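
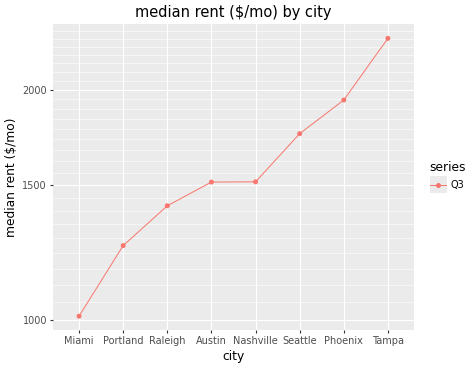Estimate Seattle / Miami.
Seattle ≈ 1800, Miami ≈ 1000; 1800/1000 ≈ 1.8.

≈ 1.8×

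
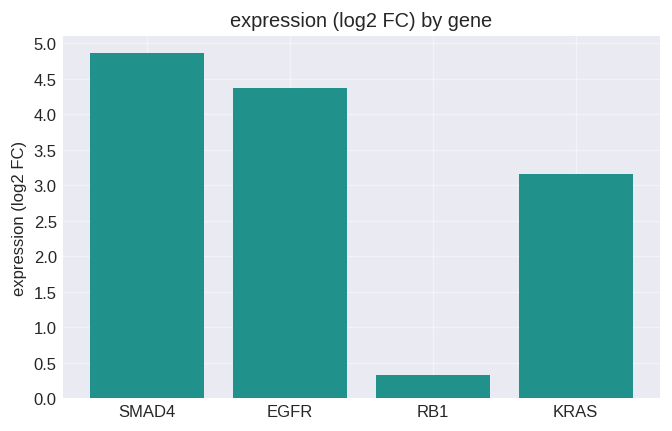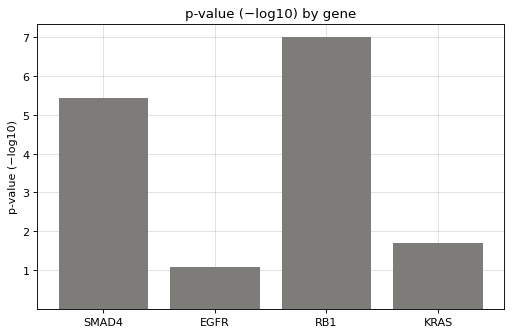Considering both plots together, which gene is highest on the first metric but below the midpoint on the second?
Chart 2 median p-value (−log10) ≈ 4; below-median genes: EGFR, KRAS. Among those, EGFR has the highest expression (log2 FC) (≈ 4.5).

EGFR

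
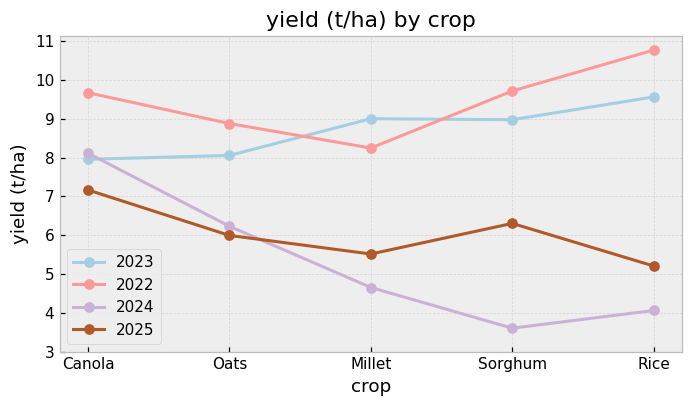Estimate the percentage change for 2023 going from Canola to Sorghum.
Canola ≈ 8, Sorghum ≈ 9; (9 − 8) / 8 ≈ +12.5%.

≈ +12.5%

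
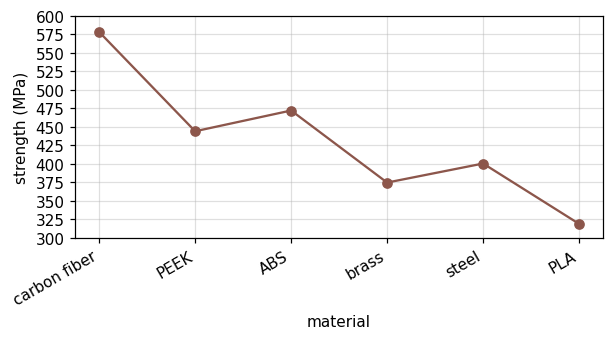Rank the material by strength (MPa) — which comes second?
Top 3: carbon fiber ≈ 575, ABS ≈ 475, PEEK ≈ 450.

ABS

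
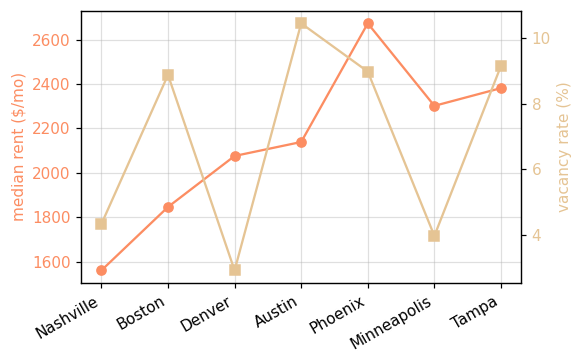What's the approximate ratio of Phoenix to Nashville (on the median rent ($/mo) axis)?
Phoenix ≈ 2700, Nashville ≈ 1600; 2700/1600 ≈ 1.69.

≈ 1.69×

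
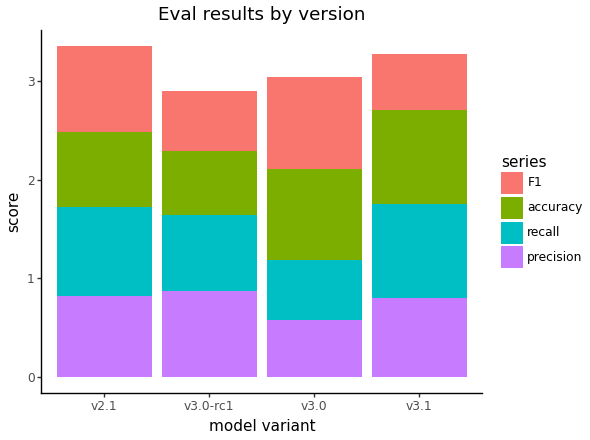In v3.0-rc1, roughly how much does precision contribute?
≈ 1.0

precision top ≈ 1.0, bottom ≈ 0.0; segment ≈ 1.0.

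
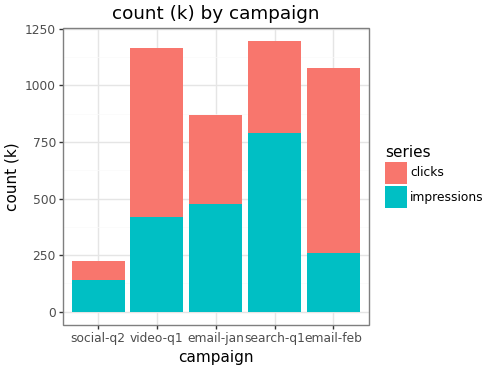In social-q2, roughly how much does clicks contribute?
clicks top ≈ 200, bottom ≈ 100; segment ≈ 100.

≈ 100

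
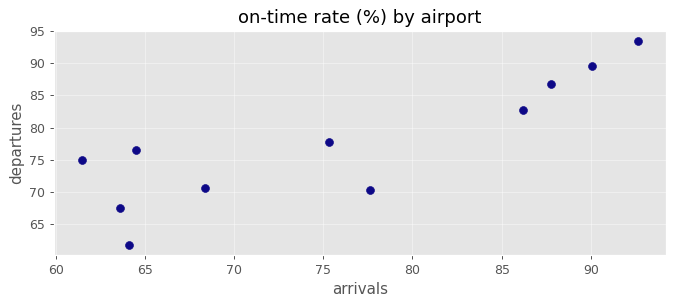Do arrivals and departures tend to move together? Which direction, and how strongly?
positive, strong

Points are positively correlated; strong (|r| ≈ 0.9).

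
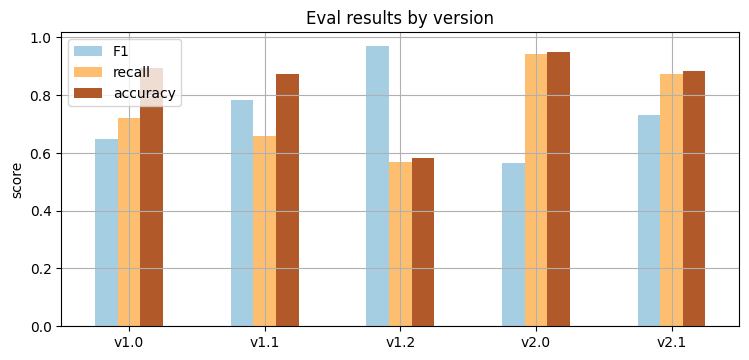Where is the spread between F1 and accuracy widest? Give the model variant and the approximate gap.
v1.2: F1 ≈ 1.0, accuracy ≈ 0.6 → gap ≈ 0.4. Next-largest (v2.0) is only ≈ 0.3.

v1.2, ≈ 0.4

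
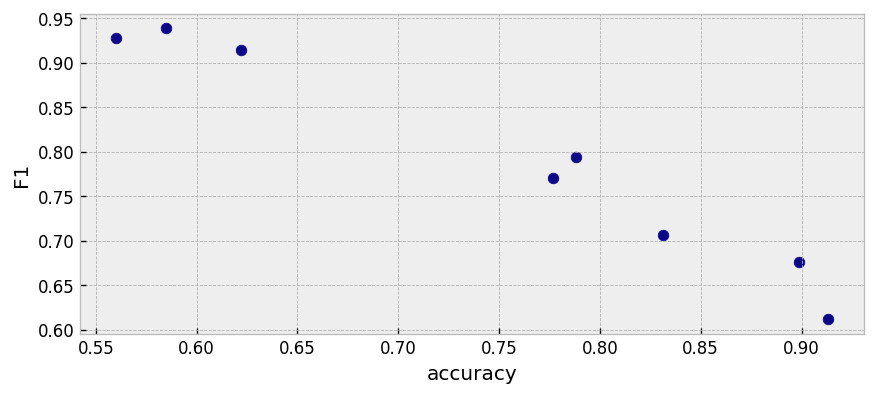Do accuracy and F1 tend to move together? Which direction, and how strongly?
Points are negatively correlated; strong (|r| ≈ 1.0).

negative, strong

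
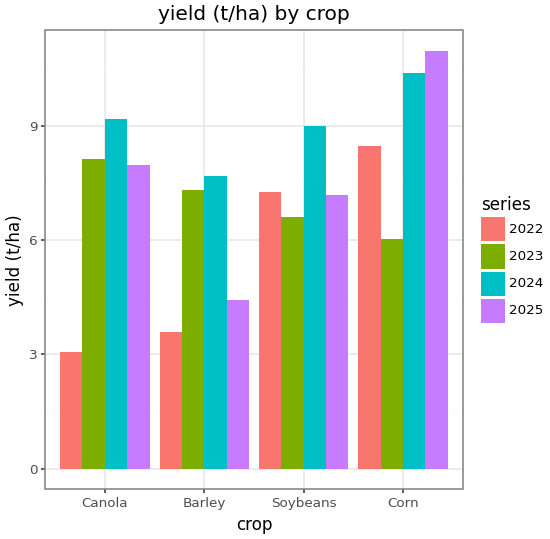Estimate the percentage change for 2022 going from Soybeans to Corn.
≈ +14.3%

Soybeans ≈ 7, Corn ≈ 8; (8 − 7) / 7 ≈ +14.3%.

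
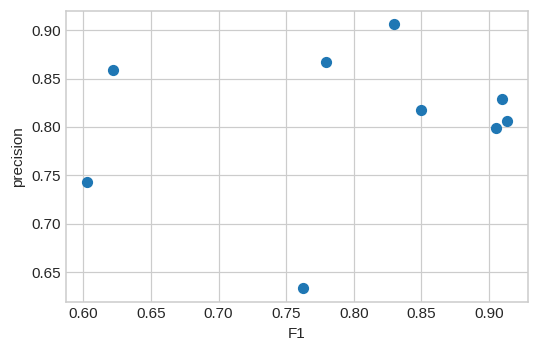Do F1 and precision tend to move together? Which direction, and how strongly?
Points are roughly uncorrelated; weak (|r| ≈ 0.2).

no clear correlation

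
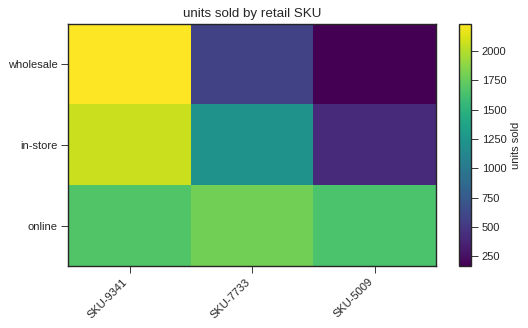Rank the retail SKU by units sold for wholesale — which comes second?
SKU-7733

Top 3 for wholesale: SKU-9341 ≈ 2200, SKU-7733 ≈ 600, SKU-5009 ≈ 200.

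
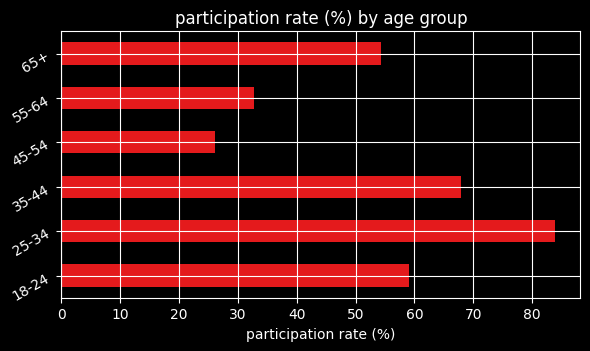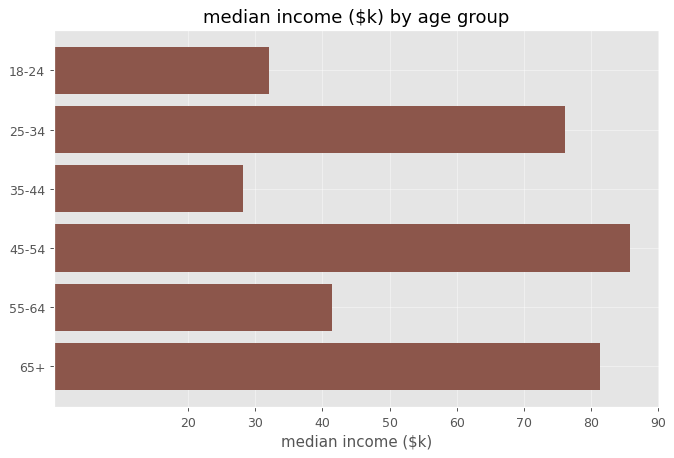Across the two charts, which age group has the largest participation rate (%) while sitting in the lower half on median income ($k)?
Chart 2 median median income ($k) ≈ 60; below-median age groups: 18-24, 35-44, 55-64. Among those, 35-44 has the highest participation rate (%) (≈ 70).

35-44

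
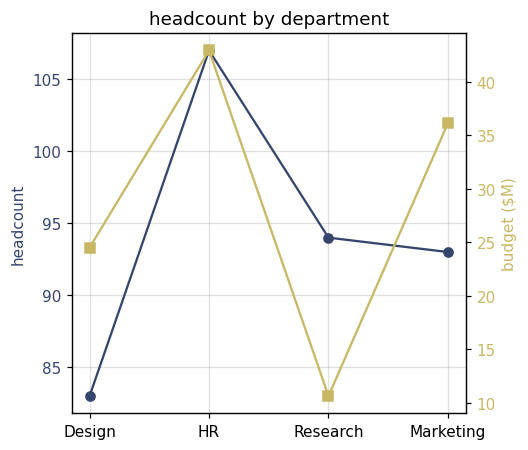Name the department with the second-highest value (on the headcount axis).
Top 3 (on the headcount axis): HR ≈ 108, Research ≈ 94, Marketing ≈ 92.

Research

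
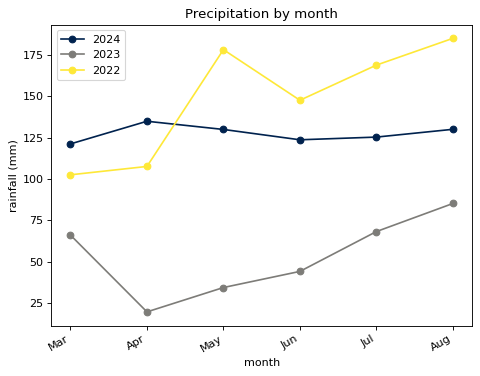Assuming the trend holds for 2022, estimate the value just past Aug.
Last three: 140, 160, 180 → slope ≈ 20/step → next ≈ 200.

≈ 200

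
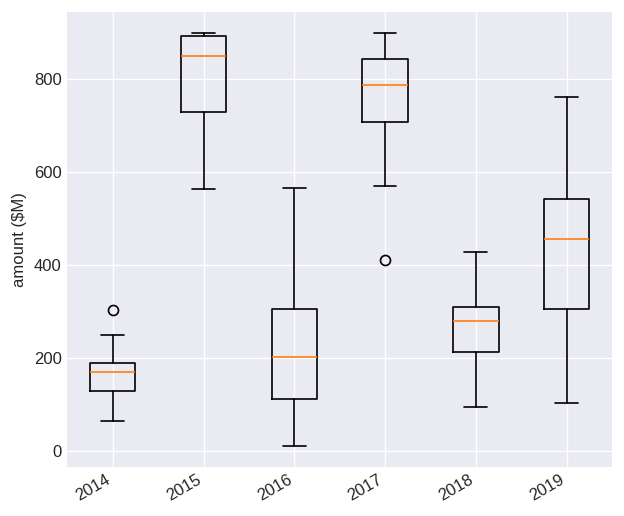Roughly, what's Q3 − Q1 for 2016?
≈ 200

Q3 ≈ 300, Q1 ≈ 100; IQR ≈ 200.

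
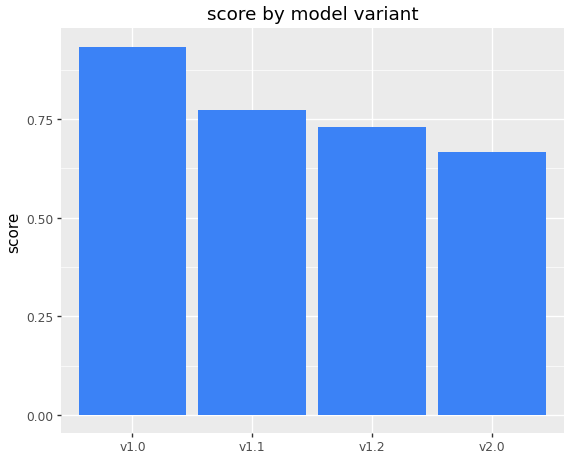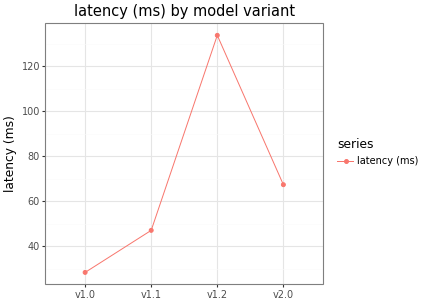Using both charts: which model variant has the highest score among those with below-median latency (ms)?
v1.0

Chart 2 median latency (ms) ≈ 60; below-median model variants: v1.0, v1.1. Among those, v1.0 has the highest score (≈ 0.9).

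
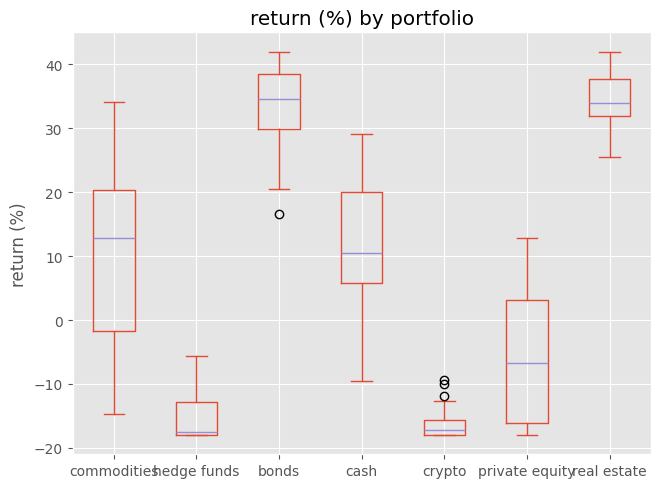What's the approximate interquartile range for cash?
Q3 ≈ 20, Q1 ≈ 5; IQR ≈ 15.

≈ 15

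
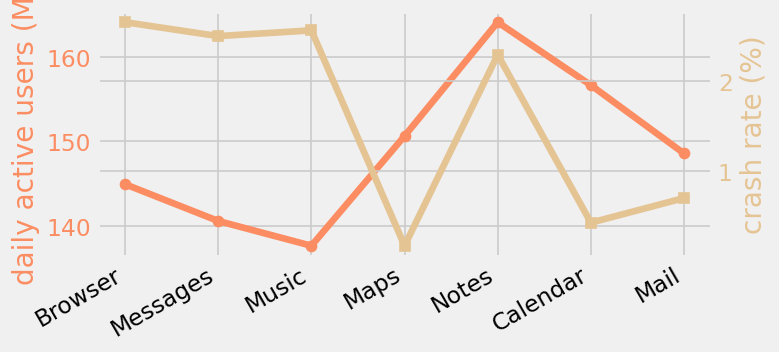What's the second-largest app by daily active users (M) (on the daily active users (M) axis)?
Top 3 (on the daily active users (M) axis): Notes ≈ 165, Calendar ≈ 155, Maps ≈ 150.

Calendar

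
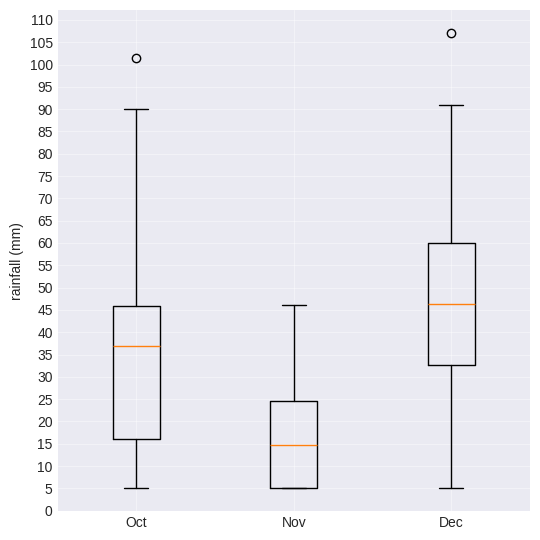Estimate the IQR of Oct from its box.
≈ 30

Q3 ≈ 45, Q1 ≈ 15; IQR ≈ 30.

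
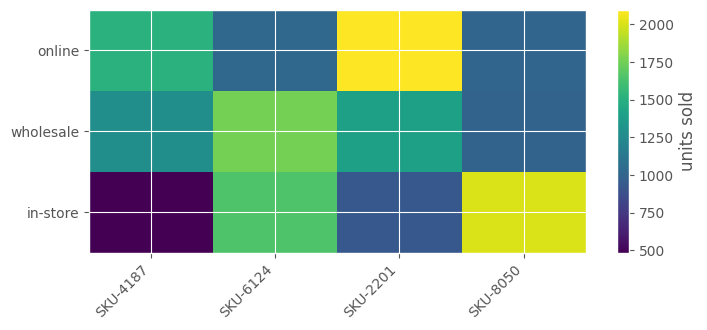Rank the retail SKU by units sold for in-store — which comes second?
SKU-6124

Top 3 for in-store: SKU-8050 ≈ 2000, SKU-6124 ≈ 1600, SKU-2201 ≈ 1000.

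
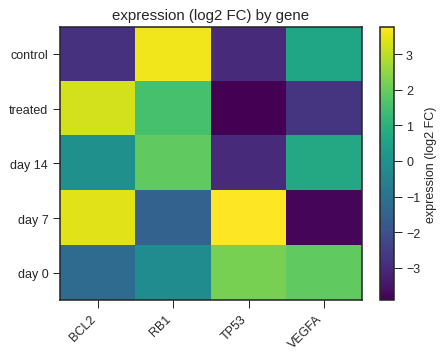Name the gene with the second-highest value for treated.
RB1

Top 3 for treated: BCL2 ≈ 3, RB1 ≈ 2, VEGFA ≈ -3.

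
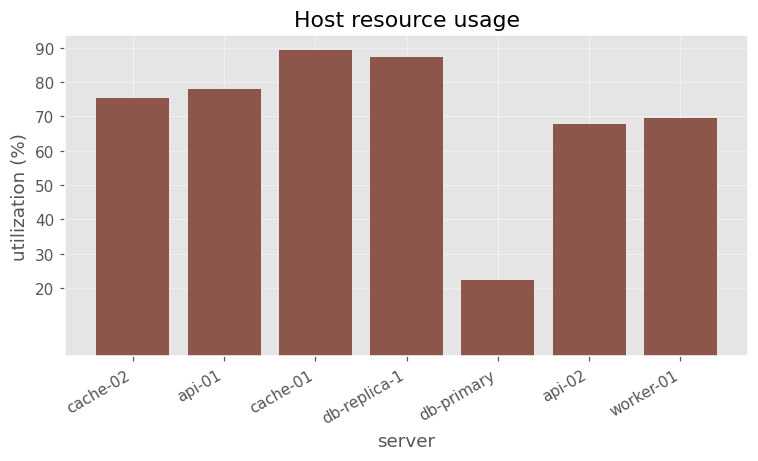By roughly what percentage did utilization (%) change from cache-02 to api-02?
cache-02 ≈ 80, api-02 ≈ 70; (70 − 80) / 80 ≈ -12.5%.

≈ -12.5%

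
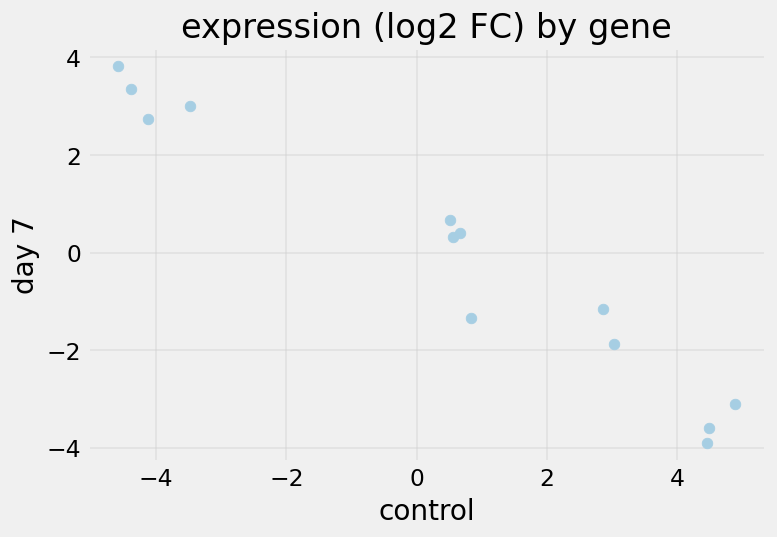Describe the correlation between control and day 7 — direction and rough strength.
negative, strong

Points are negatively correlated; strong (|r| ≈ 1.0).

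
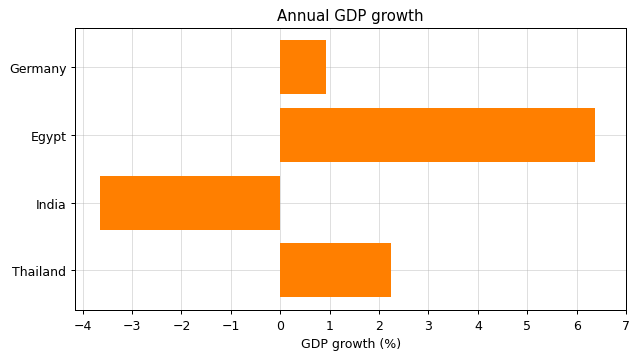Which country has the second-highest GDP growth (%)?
Thailand

Top 3: Egypt ≈ 6, Thailand ≈ 2, Germany ≈ 1.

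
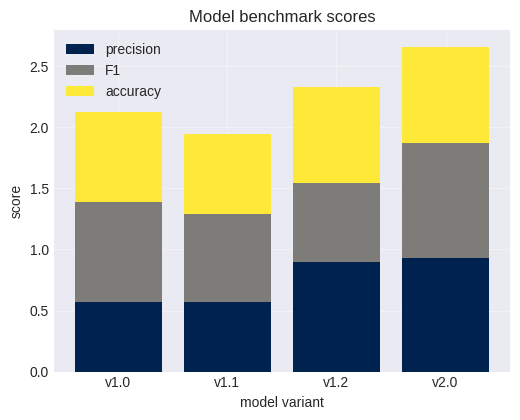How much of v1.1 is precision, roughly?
≈ 0.5

precision top ≈ 0.5, bottom ≈ 0.0; segment ≈ 0.5.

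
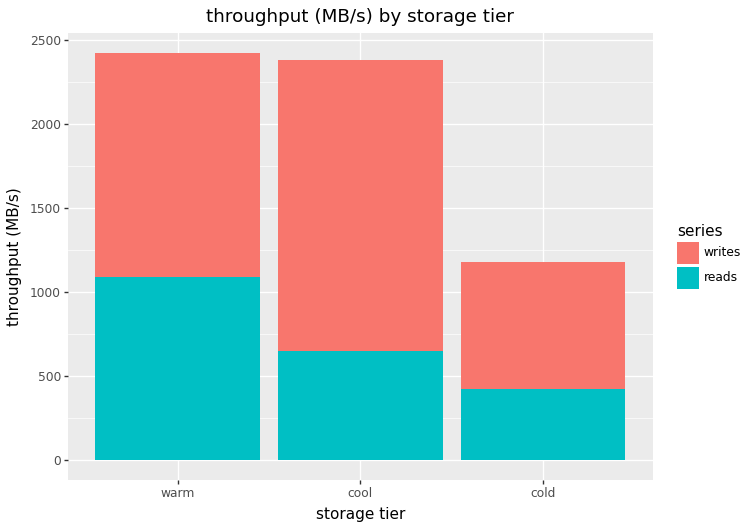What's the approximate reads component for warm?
reads top ≈ 1000, bottom ≈ 0; segment ≈ 1000.

≈ 1000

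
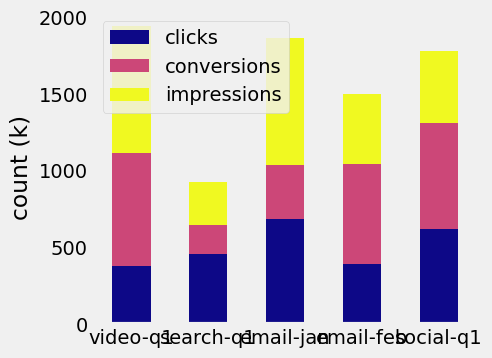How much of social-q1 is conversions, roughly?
conversions top ≈ 1400, bottom ≈ 600; segment ≈ 800.

≈ 800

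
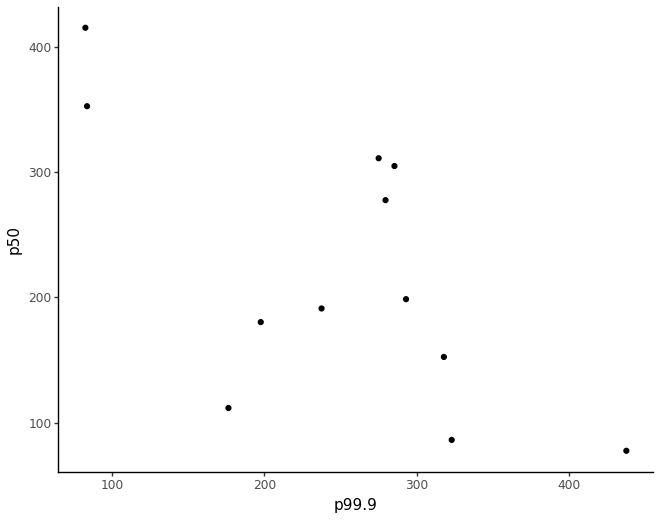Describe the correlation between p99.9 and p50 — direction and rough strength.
negative, moderate

Points are negatively correlated; moderate (|r| ≈ 0.6).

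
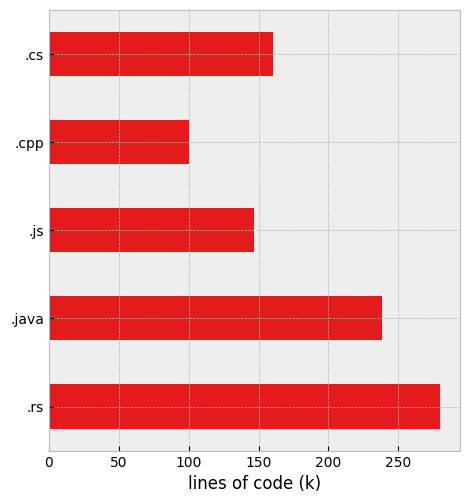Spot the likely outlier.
.rs ≈ 275; the rest sit between ≈ 100 and ≈ 250.

.rs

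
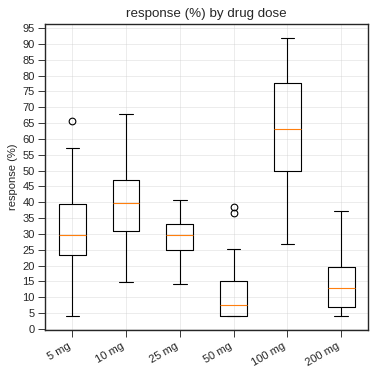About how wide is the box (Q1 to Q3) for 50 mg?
Q3 ≈ 15, Q1 ≈ 5; IQR ≈ 10.

≈ 10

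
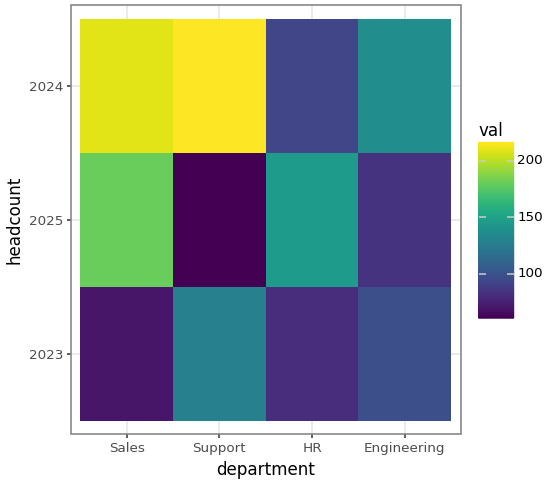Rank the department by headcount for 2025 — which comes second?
Top 3 for 2025: Sales ≈ 180, HR ≈ 140, Engineering ≈ 80.

HR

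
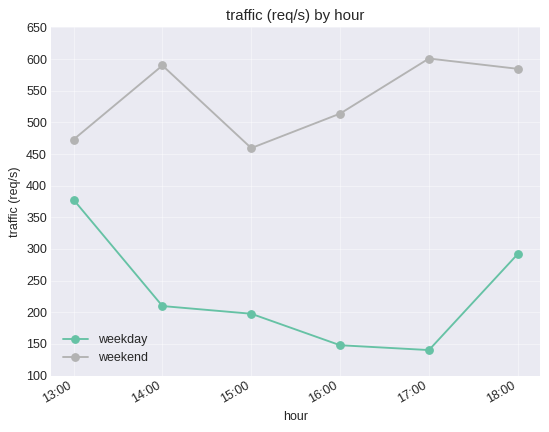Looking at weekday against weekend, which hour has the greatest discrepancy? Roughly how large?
17:00, ≈ 450 req/s

17:00: weekday ≈ 150, weekend ≈ 600 → gap ≈ 450. Next-largest (14:00) is only ≈ 400.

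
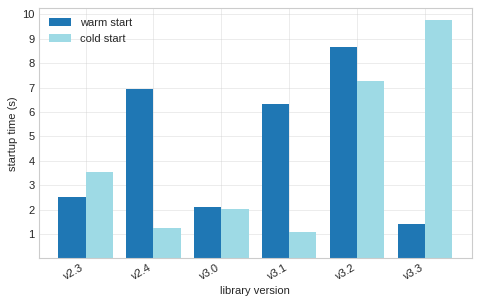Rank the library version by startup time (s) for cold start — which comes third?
Top 4 for cold start: v3.3 ≈ 10, v3.2 ≈ 7, v2.3 ≈ 4, v3.0 ≈ 2.

v2.3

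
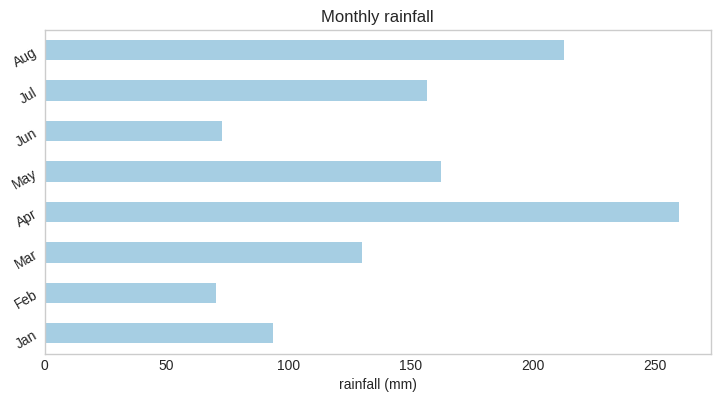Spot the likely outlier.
Apr

Apr ≈ 250; the rest sit between ≈ 75 and ≈ 225.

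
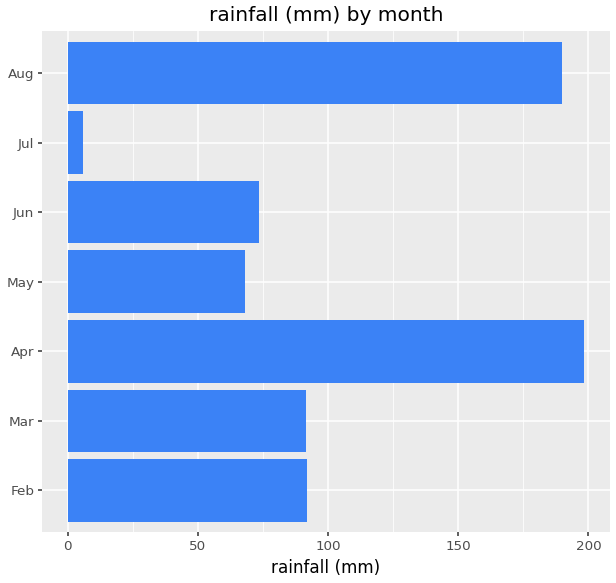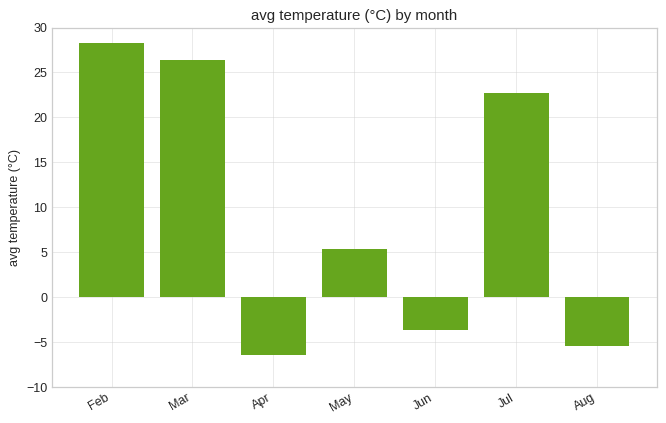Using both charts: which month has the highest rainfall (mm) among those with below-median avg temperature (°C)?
Chart 2 median avg temperature (°C) ≈ 5; below-median months: Apr, Jun, Aug. Among those, Apr has the highest rainfall (mm) (≈ 200).

Apr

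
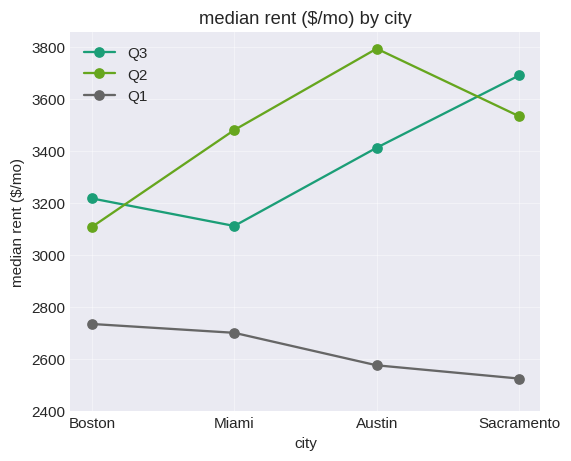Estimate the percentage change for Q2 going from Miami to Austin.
Miami ≈ 3400, Austin ≈ 3800; (3800 − 3400) / 3400 ≈ +11.8%.

≈ +11.8%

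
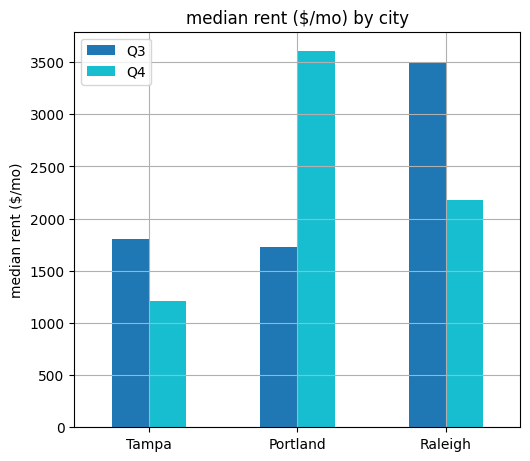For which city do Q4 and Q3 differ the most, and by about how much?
Portland, ≈ 2000 $/mo

Portland: Q4 ≈ 3500, Q3 ≈ 1500 → gap ≈ 2000. Next-largest (Raleigh) is only ≈ 1500.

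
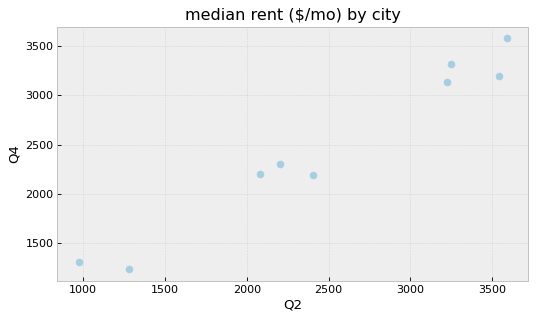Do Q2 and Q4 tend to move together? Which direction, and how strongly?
Points are positively correlated; strong (|r| ≈ 1.0).

positive, strong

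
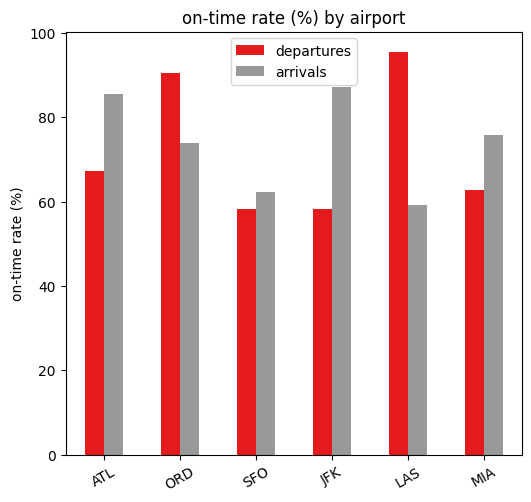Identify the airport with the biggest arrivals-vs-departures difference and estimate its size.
LAS: arrivals ≈ 60, departures ≈ 100 → gap ≈ 40. Next-largest (JFK) is only ≈ 30.

LAS, ≈ 40 %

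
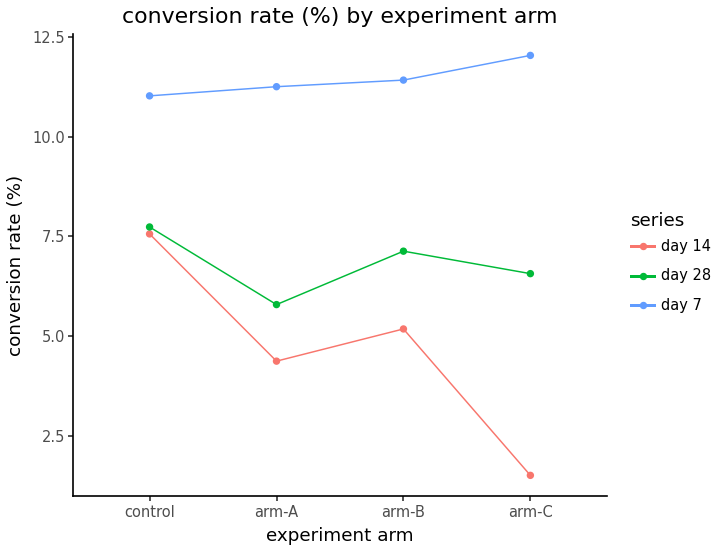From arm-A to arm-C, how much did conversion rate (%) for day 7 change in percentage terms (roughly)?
arm-A ≈ 11, arm-C ≈ 12; (12 − 11) / 11 ≈ +9.1%.

≈ +9.1%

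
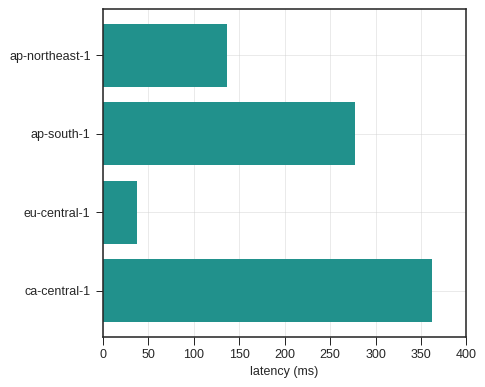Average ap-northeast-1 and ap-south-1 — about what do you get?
(150 + 300) / 2 ≈ 225.

≈ 225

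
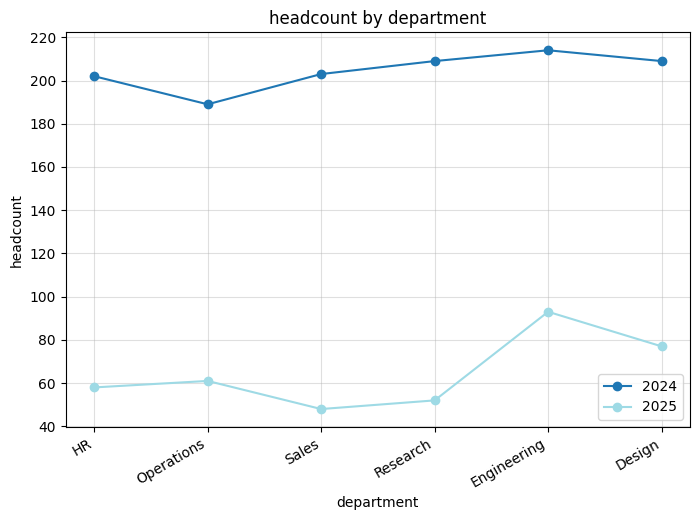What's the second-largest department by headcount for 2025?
Top 3 for 2025: Engineering ≈ 100, Design ≈ 80, Operations ≈ 60.

Design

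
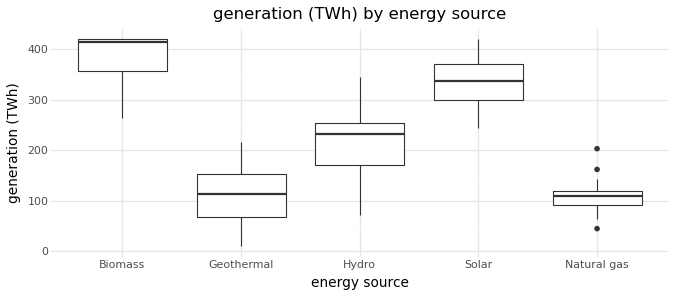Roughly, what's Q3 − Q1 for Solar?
≈ 75

Q3 ≈ 375, Q1 ≈ 300; IQR ≈ 75.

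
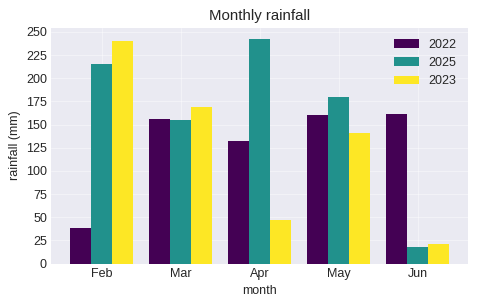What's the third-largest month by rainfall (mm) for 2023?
May

Top 4 for 2023: Feb ≈ 250, Mar ≈ 175, May ≈ 150, Apr ≈ 50.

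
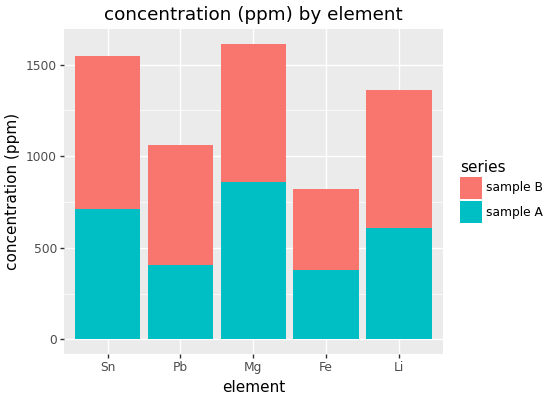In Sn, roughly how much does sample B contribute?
≈ 800

sample B top ≈ 1600, bottom ≈ 800; segment ≈ 800.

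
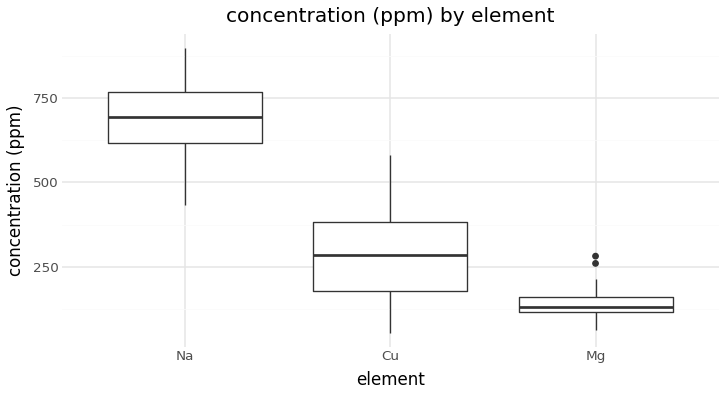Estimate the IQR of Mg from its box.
≈ 50

Q3 ≈ 150, Q1 ≈ 100; IQR ≈ 50.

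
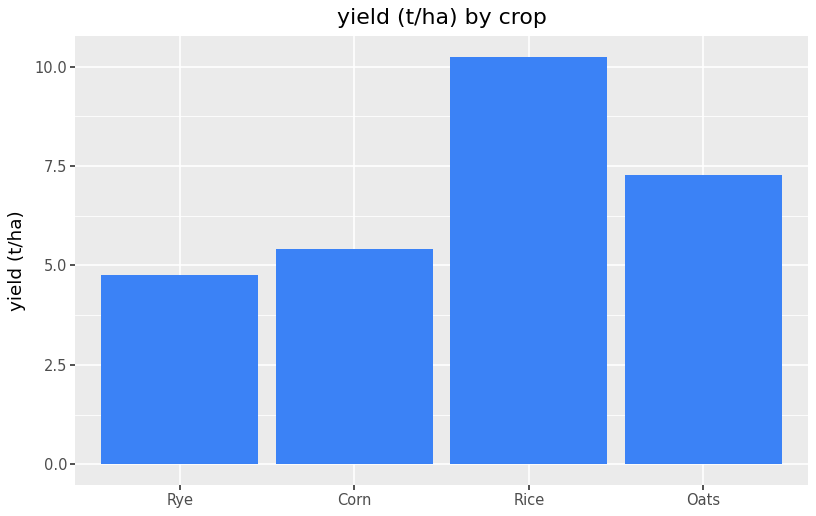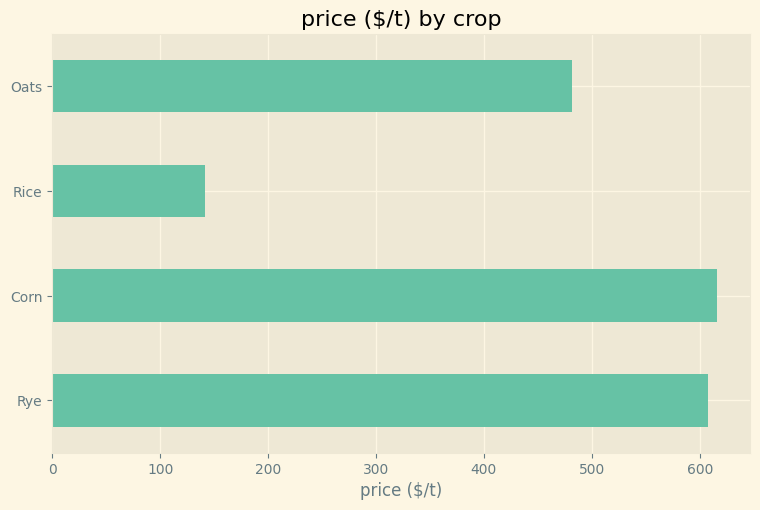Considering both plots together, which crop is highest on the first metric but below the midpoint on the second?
Chart 2 median price ($/t) ≈ 500; below-median crops: Rice, Oats. Among those, Rice has the highest yield (t/ha) (≈ 10).

Rice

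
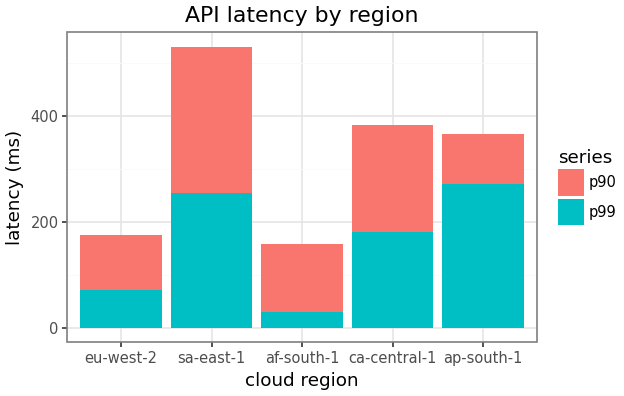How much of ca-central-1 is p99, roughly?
≈ 200

p99 top ≈ 200, bottom ≈ 0; segment ≈ 200.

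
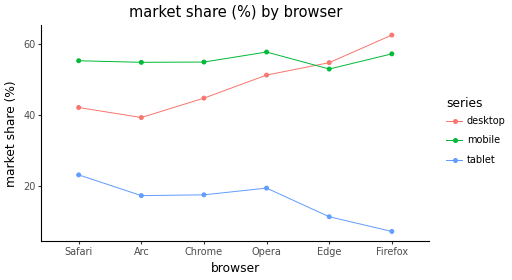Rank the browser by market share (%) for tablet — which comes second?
Opera

Top 3 for tablet: Safari ≈ 25, Opera ≈ 20, Chrome ≈ 15.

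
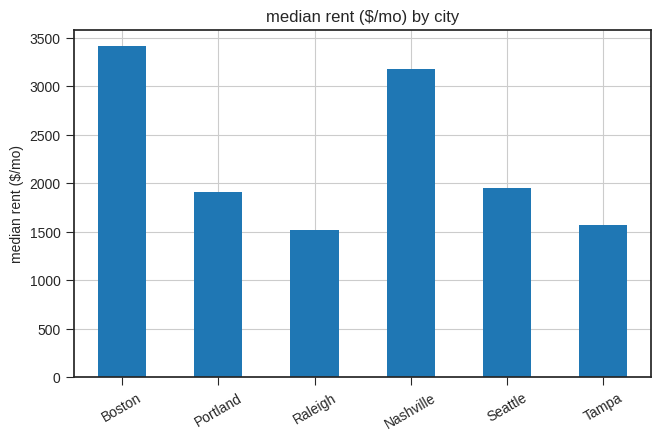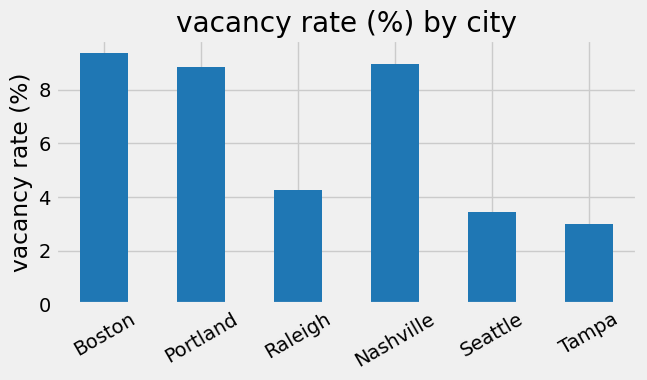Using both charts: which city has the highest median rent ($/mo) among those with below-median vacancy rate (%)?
Chart 2 median vacancy rate (%) ≈ 7; below-median cities: Raleigh, Seattle, Tampa. Among those, Seattle has the highest median rent ($/mo) (≈ 2000).

Seattle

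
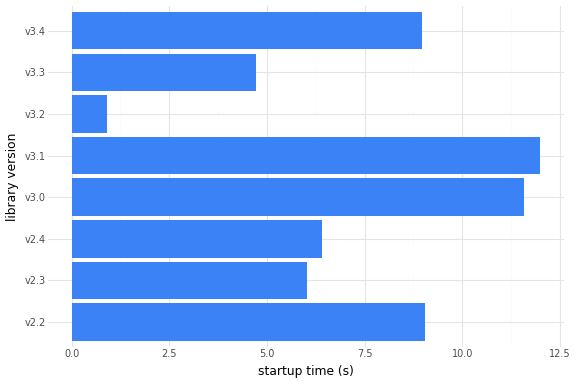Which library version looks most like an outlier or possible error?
v3.2

v3.2 ≈ 1; the rest sit between ≈ 5 and ≈ 12.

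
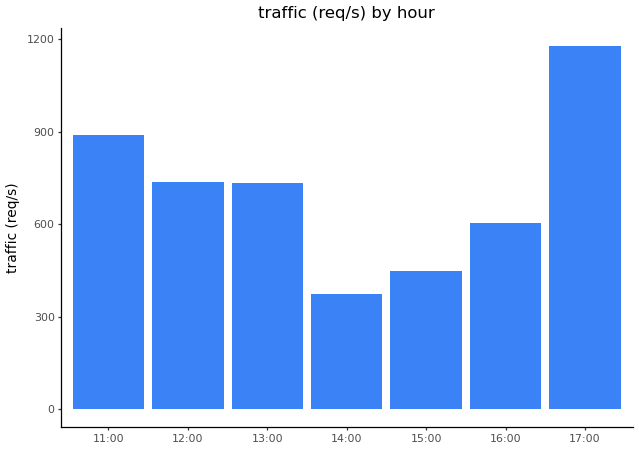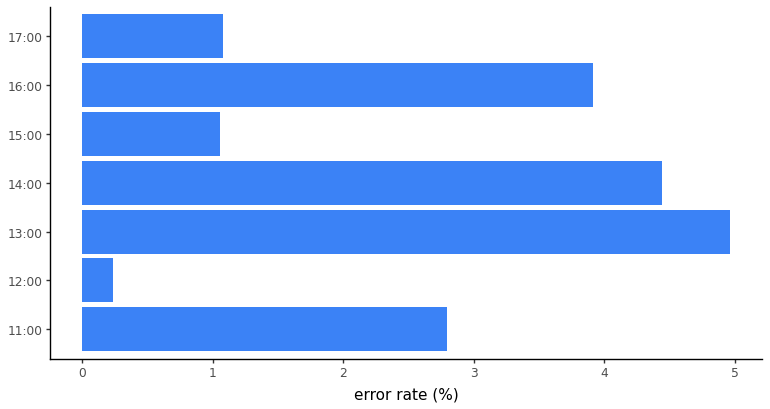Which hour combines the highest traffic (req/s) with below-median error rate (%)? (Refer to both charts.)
17:00

Chart 2 median error rate (%) ≈ 3; below-median hours: 12:00, 15:00, 17:00. Among those, 17:00 has the highest traffic (req/s) (≈ 1200).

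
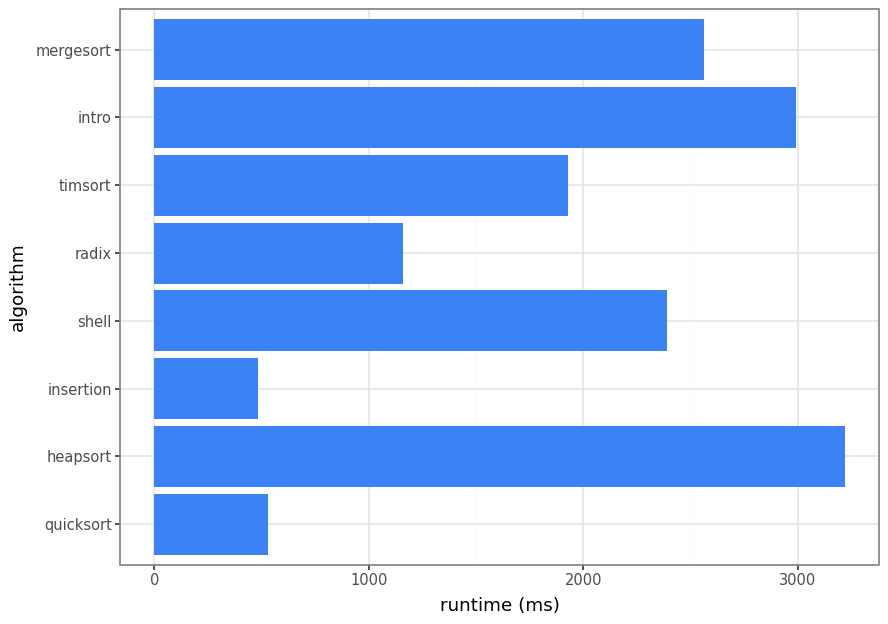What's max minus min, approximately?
≈ 2500

Max heapsort ≈ 3000, min insertion ≈ 500; range ≈ 2500.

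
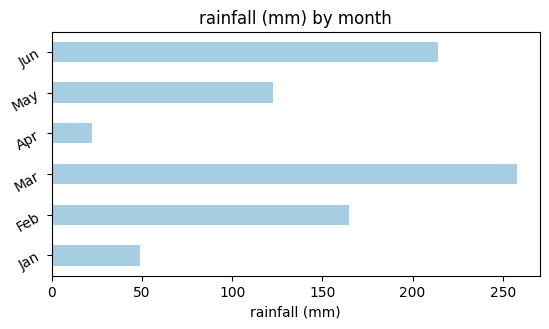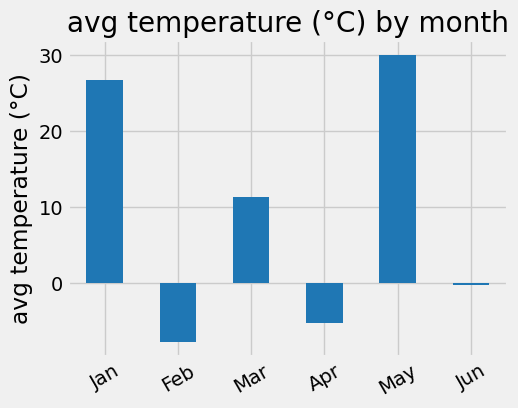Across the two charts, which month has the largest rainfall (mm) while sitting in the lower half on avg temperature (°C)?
Chart 2 median avg temperature (°C) ≈ 5; below-median months: Feb, Apr, Jun. Among those, Jun has the highest rainfall (mm) (≈ 225).

Jun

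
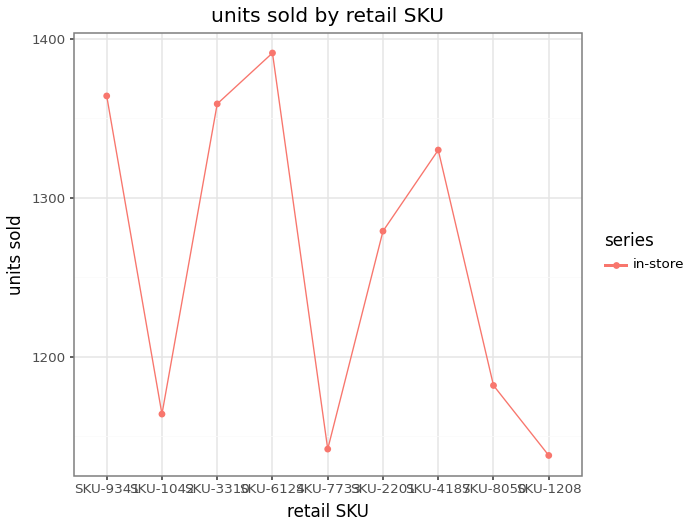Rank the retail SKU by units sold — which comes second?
Top 3: SKU-6124 ≈ 1400, SKU-9341 ≈ 1375, SKU-3310 ≈ 1350.

SKU-9341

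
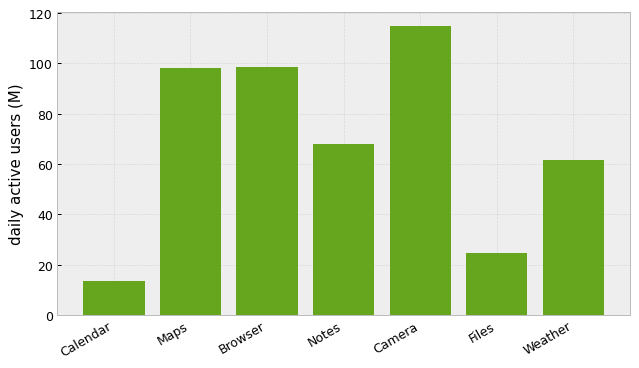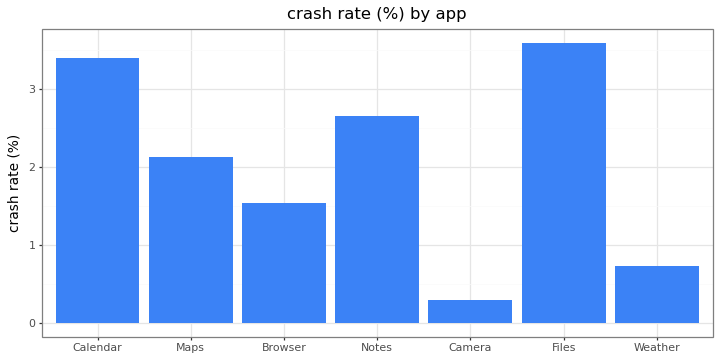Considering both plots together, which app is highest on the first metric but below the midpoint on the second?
Camera

Chart 2 median crash rate (%) ≈ 2; below-median apps: Browser, Camera, Weather. Among those, Camera has the highest daily active users (M) (≈ 120).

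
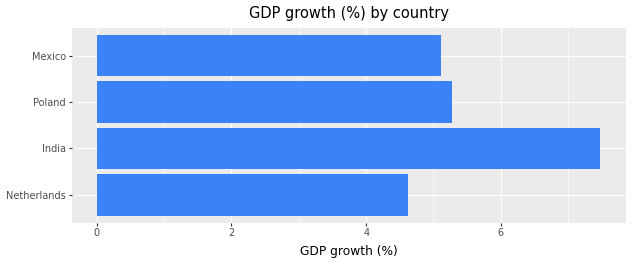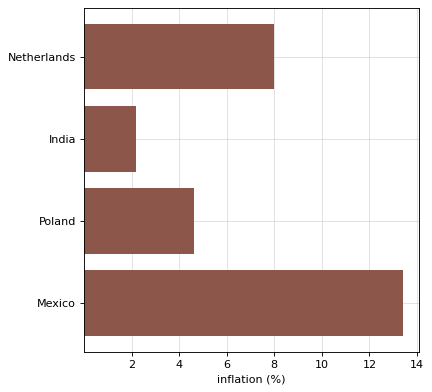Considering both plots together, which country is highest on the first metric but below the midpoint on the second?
Chart 2 median inflation (%) ≈ 6; below-median countries: India, Poland. Among those, India has the highest GDP growth (%) (≈ 7).

India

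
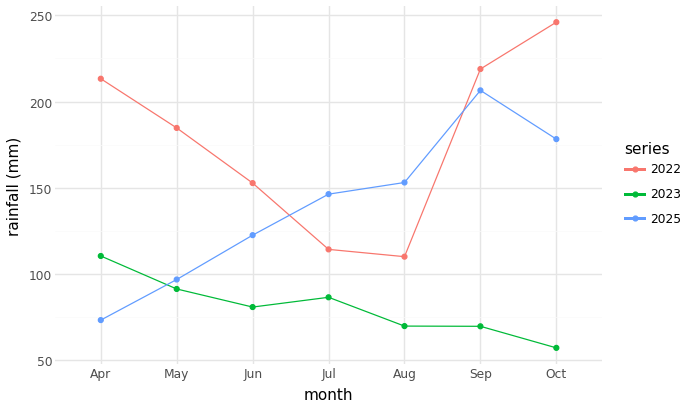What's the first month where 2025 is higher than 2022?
Jun: 2025 ≈ 120 vs 2022 ≈ 160 (not yet); Jul: 2025 ≈ 140 vs 2022 ≈ 120 (first crossover).

Jul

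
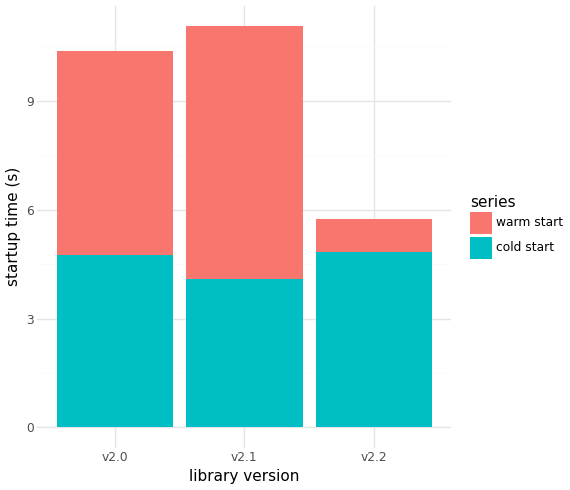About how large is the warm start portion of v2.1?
≈ 7

warm start top ≈ 11, bottom ≈ 4; segment ≈ 7.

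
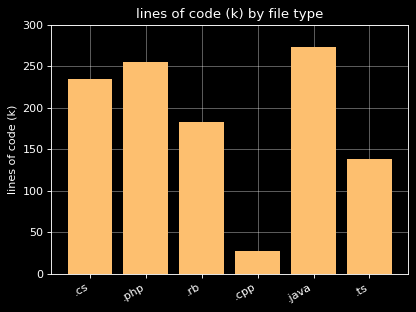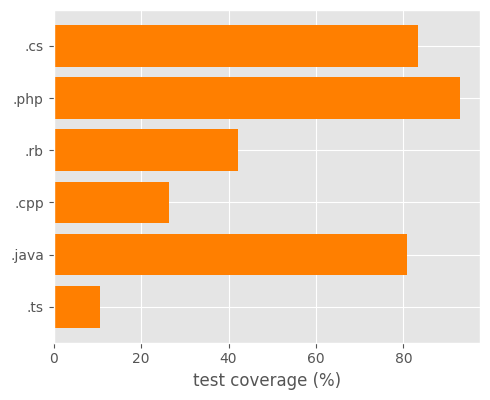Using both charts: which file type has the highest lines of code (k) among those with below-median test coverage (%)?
Chart 2 median test coverage (%) ≈ 60; below-median file types: .rb, .cpp, .ts. Among those, .rb has the highest lines of code (k) (≈ 200).

.rb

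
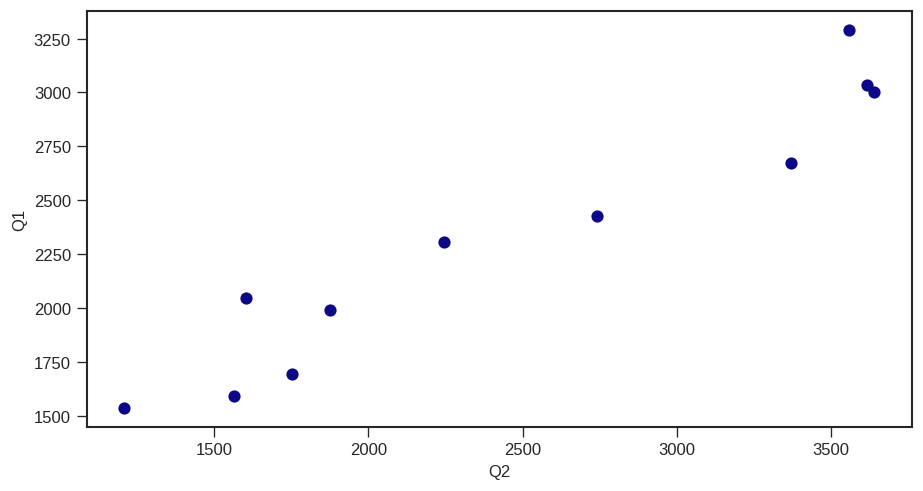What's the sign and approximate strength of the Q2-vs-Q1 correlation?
positive, strong

Points are positively correlated; strong (|r| ≈ 1.0).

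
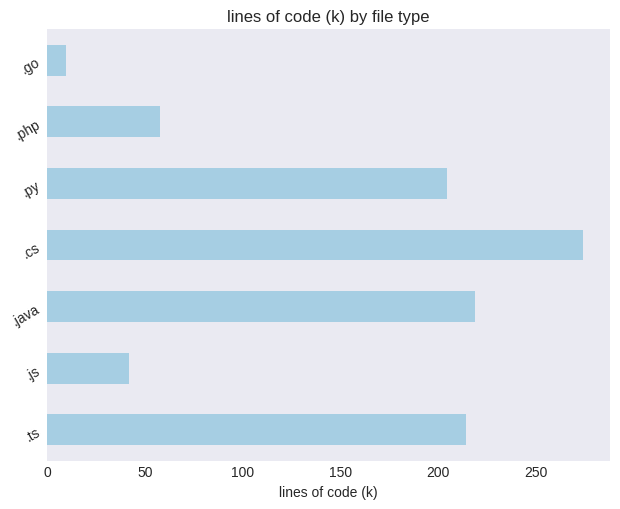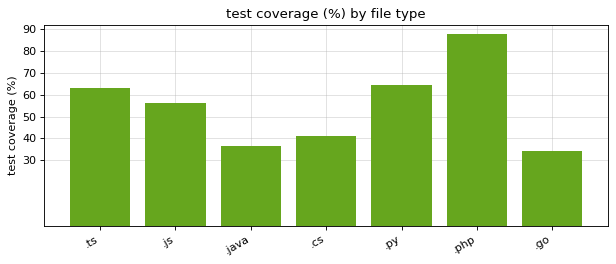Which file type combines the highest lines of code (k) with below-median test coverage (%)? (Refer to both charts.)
.cs

Chart 2 median test coverage (%) ≈ 60; below-median file types: .java, .cs, .go. Among those, .cs has the highest lines of code (k) (≈ 250).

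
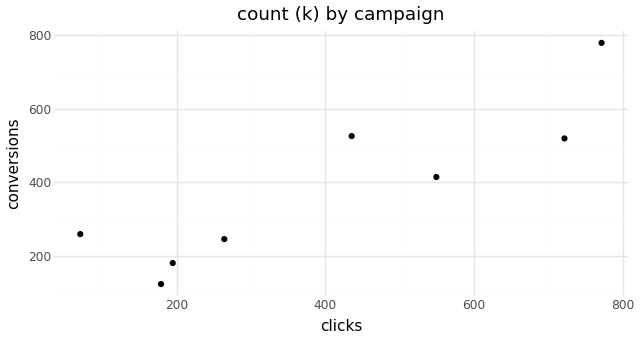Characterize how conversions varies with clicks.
positive, strong

Points are positively correlated; strong (|r| ≈ 0.9).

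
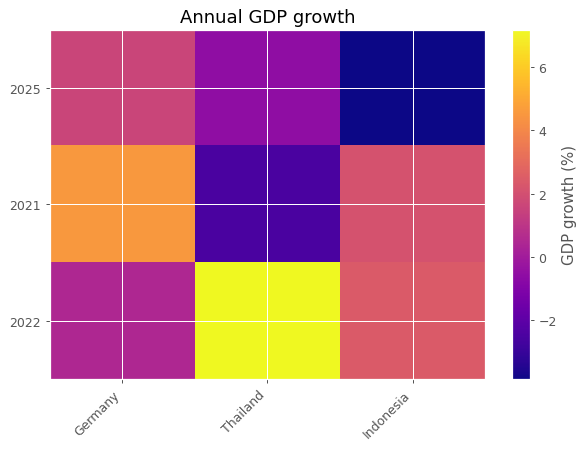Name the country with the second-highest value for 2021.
Top 3 for 2021: Germany ≈ 5, Indonesia ≈ 2, Thailand ≈ -3.

Indonesia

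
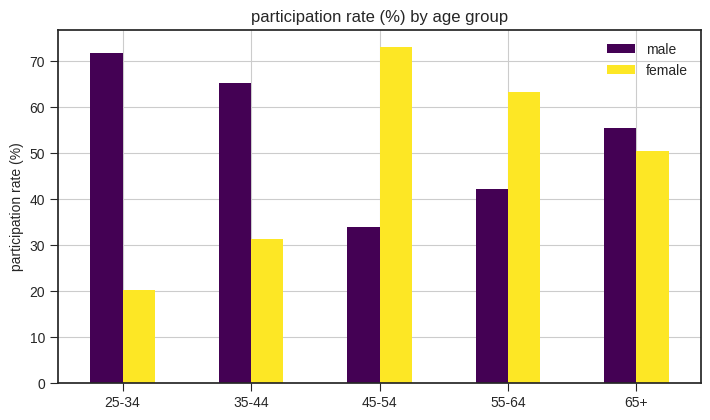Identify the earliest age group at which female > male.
45-54

35-44: female ≈ 30 vs male ≈ 70 (not yet); 45-54: female ≈ 70 vs male ≈ 30 (first crossover).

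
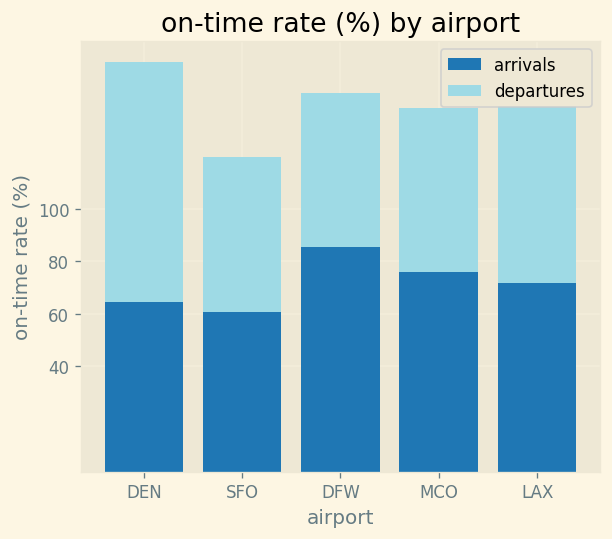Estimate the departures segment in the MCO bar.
≈ 60

departures top ≈ 140, bottom ≈ 80; segment ≈ 60.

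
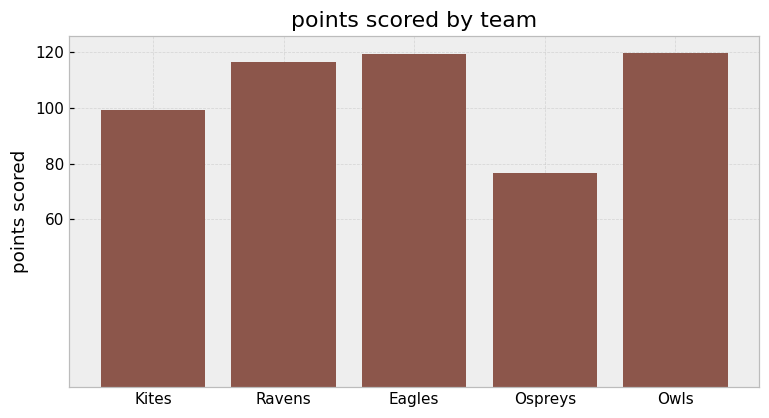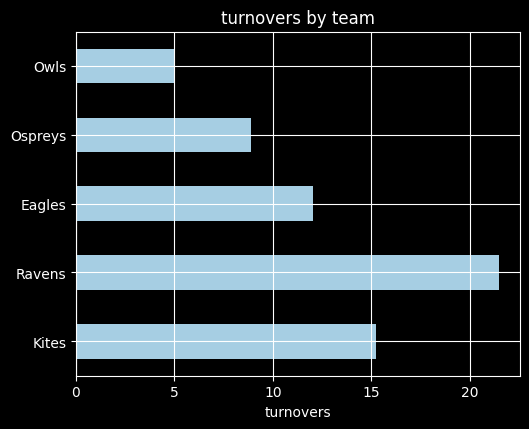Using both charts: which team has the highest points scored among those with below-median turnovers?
Chart 2 median turnovers ≈ 12; below-median teams: Ospreys, Owls. Among those, Owls has the highest points scored (≈ 120).

Owls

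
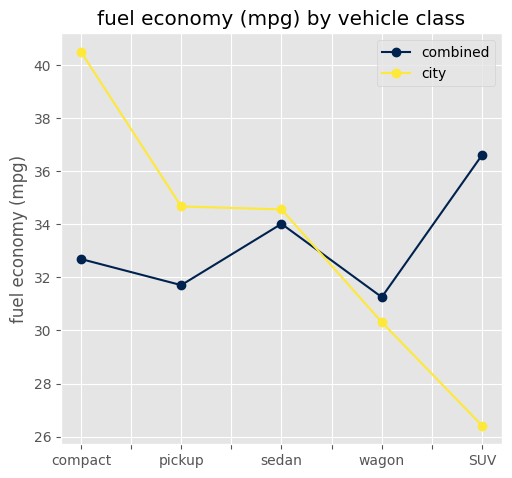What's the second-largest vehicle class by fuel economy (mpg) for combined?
Top 3 for combined: SUV ≈ 36, sedan ≈ 34, compact ≈ 32.

sedan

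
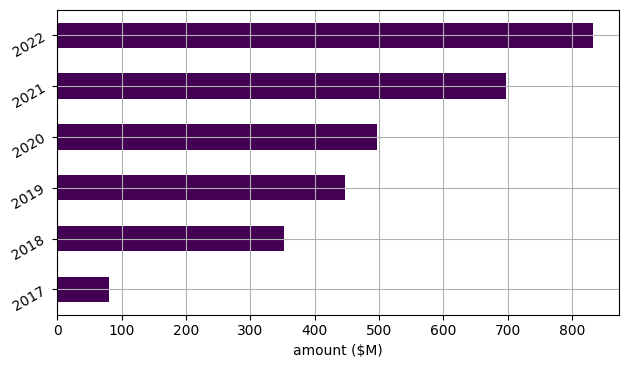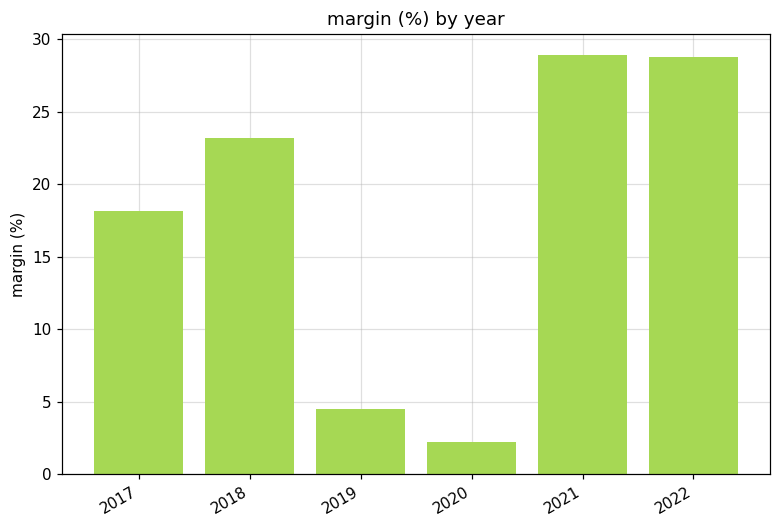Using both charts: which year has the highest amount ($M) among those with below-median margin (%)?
Chart 2 median margin (%) ≈ 20; below-median years: 2017, 2019, 2020. Among those, 2020 has the highest amount ($M) (≈ 500).

2020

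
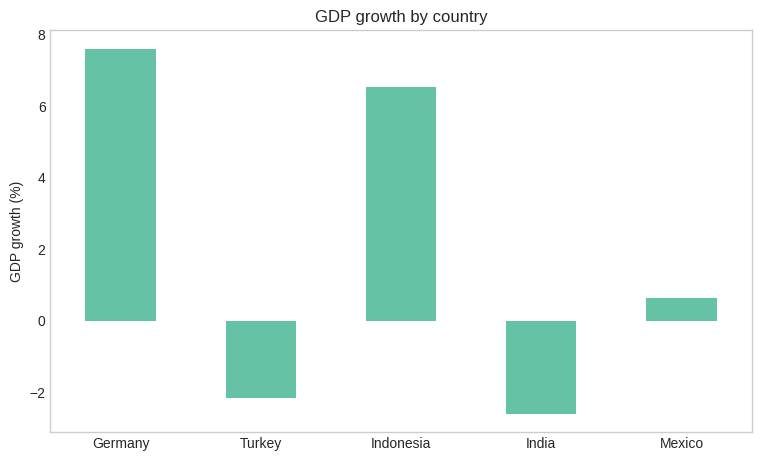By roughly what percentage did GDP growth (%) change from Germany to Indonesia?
≈ -12.5%

Germany ≈ 8, Indonesia ≈ 7; (7 − 8) / 8 ≈ -12.5%.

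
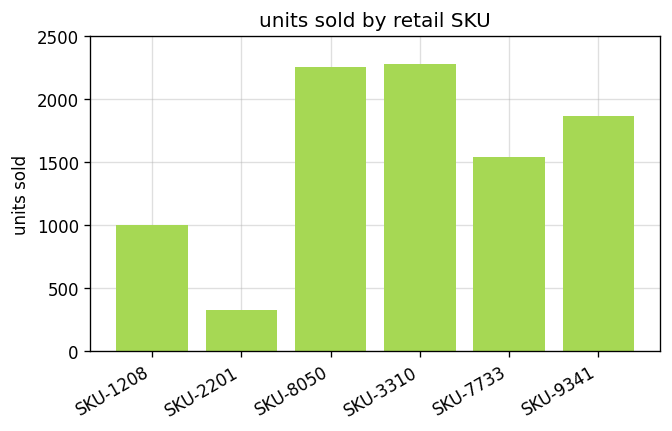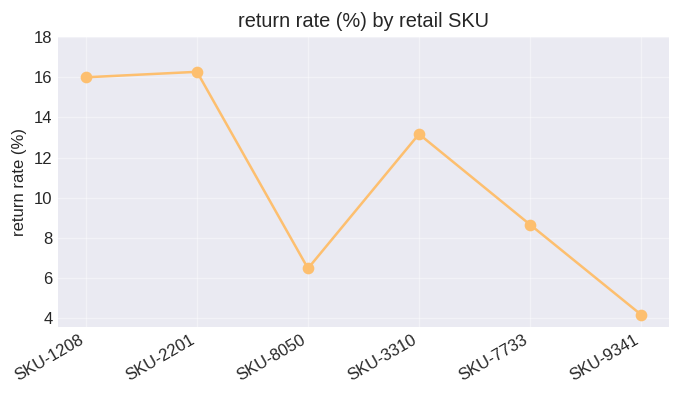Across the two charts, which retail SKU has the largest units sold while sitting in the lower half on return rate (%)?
Chart 2 median return rate (%) ≈ 10; below-median retail SKUs: SKU-8050, SKU-7733, SKU-9341. Among those, SKU-8050 has the highest units sold (≈ 2500).

SKU-8050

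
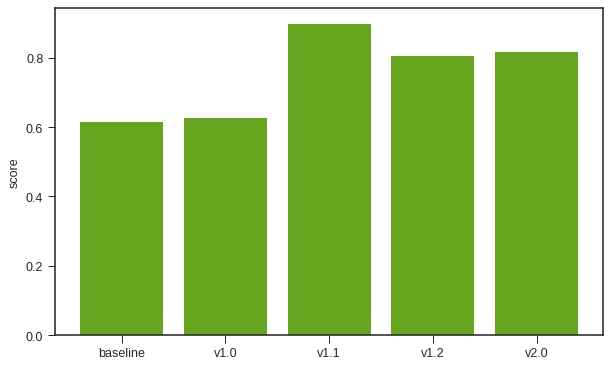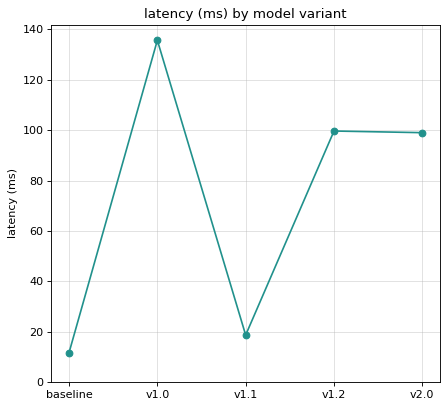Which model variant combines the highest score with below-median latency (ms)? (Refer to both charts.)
v1.1

Chart 2 median latency (ms) ≈ 100; below-median model variants: baseline, v1.1. Among those, v1.1 has the highest score (≈ 0.9).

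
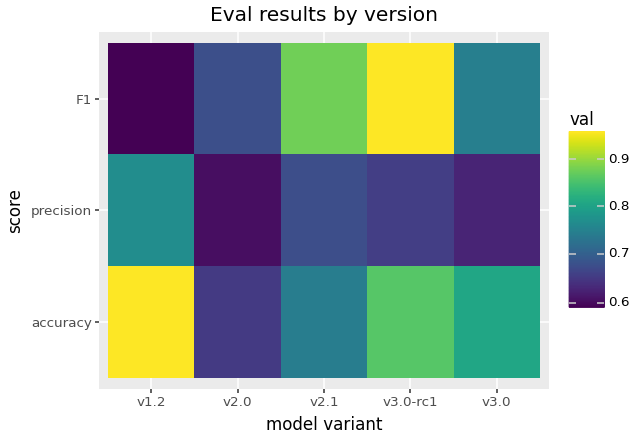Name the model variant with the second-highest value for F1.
Top 3 for F1: v3.0-rc1 ≈ 0.95, v2.1 ≈ 0.90, v3.0 ≈ 0.75.

v2.1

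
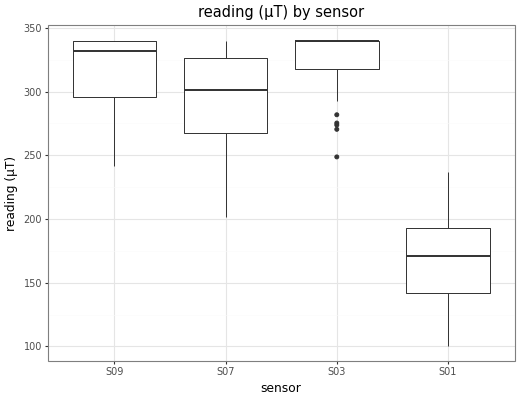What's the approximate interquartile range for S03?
≈ 20

Q3 ≈ 340, Q1 ≈ 320; IQR ≈ 20.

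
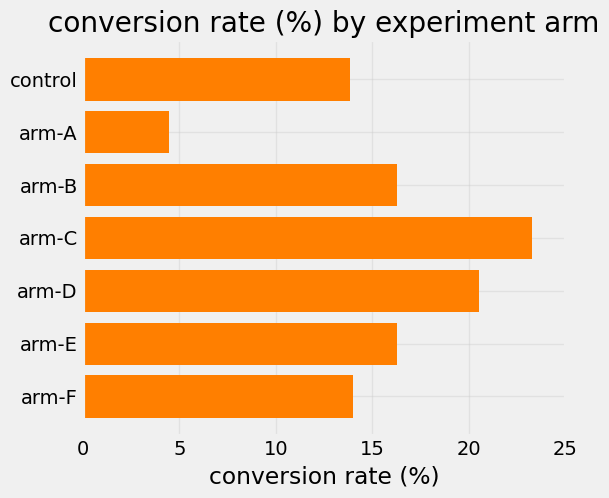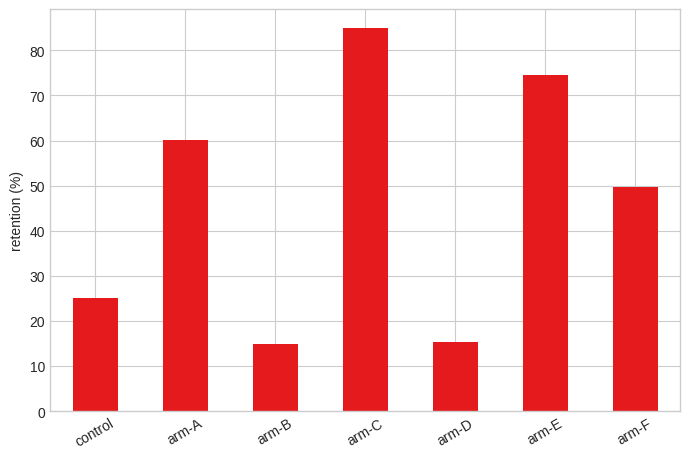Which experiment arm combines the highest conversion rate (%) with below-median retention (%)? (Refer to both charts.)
Chart 2 median retention (%) ≈ 50; below-median experiment arms: control, arm-B, arm-D. Among those, arm-D has the highest conversion rate (%) (≈ 20).

arm-D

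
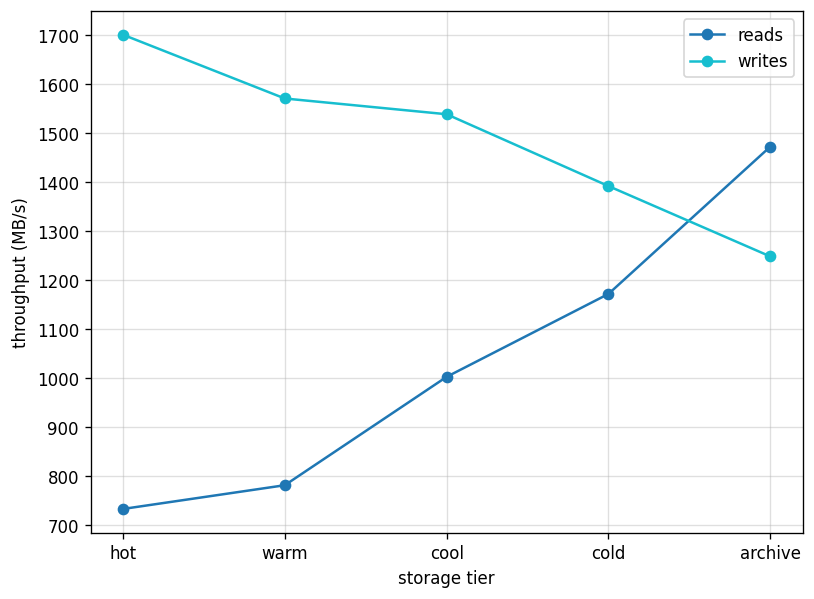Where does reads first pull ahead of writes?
cold: reads ≈ 1200 vs writes ≈ 1400 (not yet); archive: reads ≈ 1500 vs writes ≈ 1200 (first crossover).

archive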